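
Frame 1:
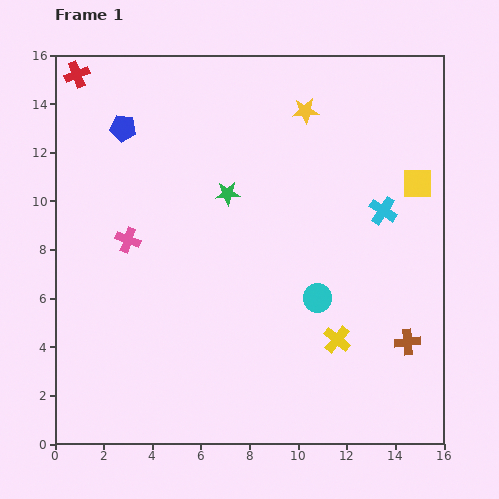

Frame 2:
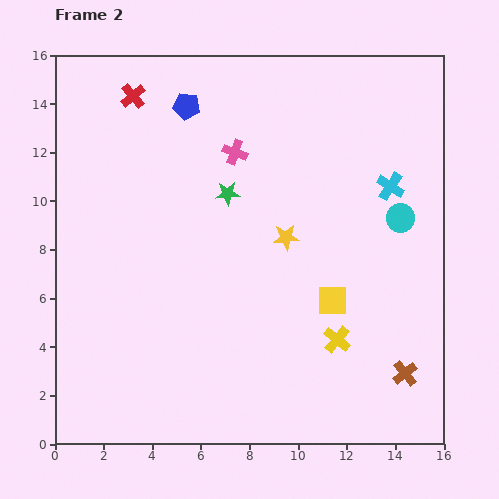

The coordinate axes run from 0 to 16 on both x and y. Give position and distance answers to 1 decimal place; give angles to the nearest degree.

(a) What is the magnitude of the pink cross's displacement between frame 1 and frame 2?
5.7

The pink cross moved from (3.0, 8.4) to (7.4, 12.0), a distance of √(4.4² + 3.6²) ≈ 5.7.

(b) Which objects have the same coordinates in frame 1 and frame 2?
the green star, the yellow cross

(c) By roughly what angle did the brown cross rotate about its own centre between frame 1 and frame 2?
34° counter-clockwise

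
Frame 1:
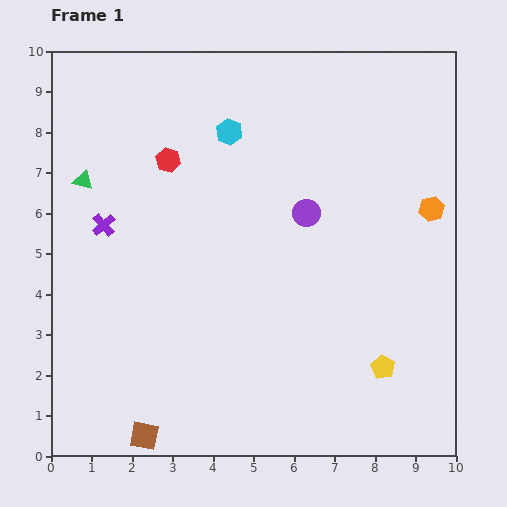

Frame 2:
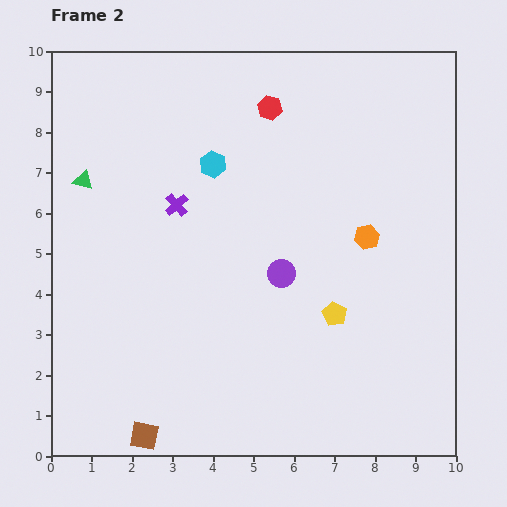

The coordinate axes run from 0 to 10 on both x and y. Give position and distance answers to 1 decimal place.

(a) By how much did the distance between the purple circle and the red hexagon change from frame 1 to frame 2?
+0.5

Distance in frame 1: 3.6. Distance in frame 2: 4.1.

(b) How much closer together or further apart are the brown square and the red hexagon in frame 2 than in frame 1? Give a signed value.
+1.9

Distance in frame 1: 6.8. Distance in frame 2: 8.7.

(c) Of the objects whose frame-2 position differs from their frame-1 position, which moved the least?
the cyan hexagon

(moved 0.9)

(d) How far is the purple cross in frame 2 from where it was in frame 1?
1.9

The purple cross moved from (1.3, 5.7) to (3.1, 6.2), a distance of √(1.8² + 0.5²) ≈ 1.9.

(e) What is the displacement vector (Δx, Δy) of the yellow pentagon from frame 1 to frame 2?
(-1.2, 1.3)

The yellow pentagon was at (8.2, 2.2) in frame 1 and (7.0, 3.5) in frame 2.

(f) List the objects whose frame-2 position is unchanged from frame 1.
the brown square, the green triangle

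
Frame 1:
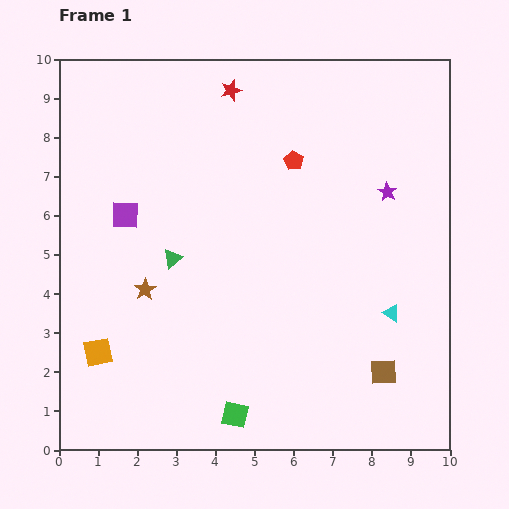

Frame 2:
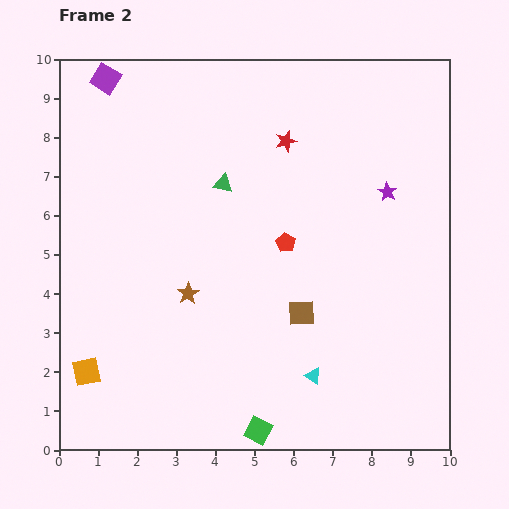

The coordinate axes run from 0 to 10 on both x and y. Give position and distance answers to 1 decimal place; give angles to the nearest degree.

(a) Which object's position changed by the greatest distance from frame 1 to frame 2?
the purple square

(moved 3.5; next 2.6)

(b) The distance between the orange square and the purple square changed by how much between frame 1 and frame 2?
+3.9

Distance in frame 1: 3.6. Distance in frame 2: 7.5.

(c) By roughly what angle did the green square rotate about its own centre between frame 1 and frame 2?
15° clockwise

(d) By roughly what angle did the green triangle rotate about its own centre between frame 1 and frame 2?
52° clockwise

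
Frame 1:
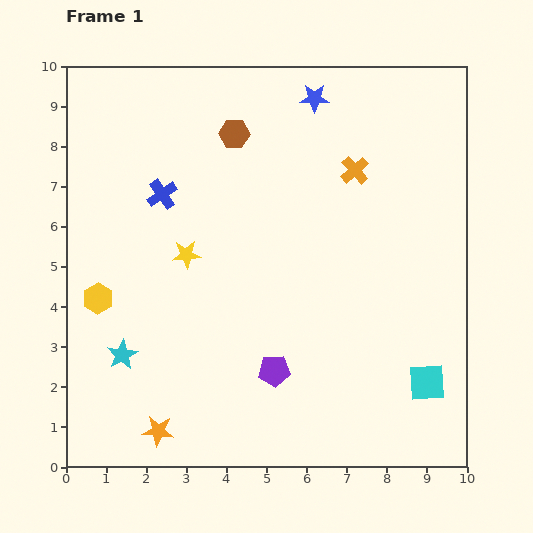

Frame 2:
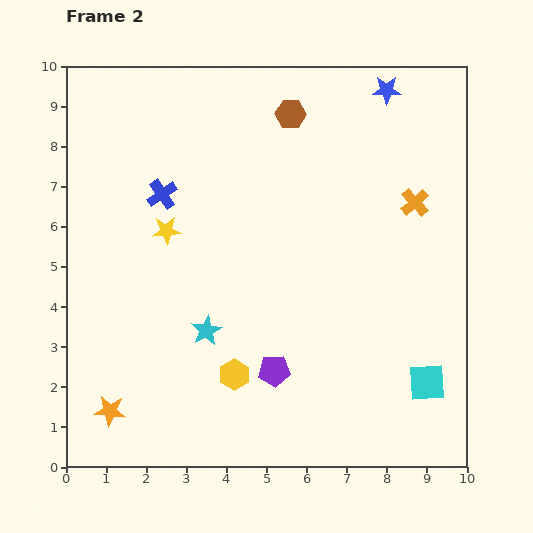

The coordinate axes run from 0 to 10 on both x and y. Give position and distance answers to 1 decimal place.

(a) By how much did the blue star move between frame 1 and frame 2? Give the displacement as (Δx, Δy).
(1.8, 0.2)

The blue star was at (6.2, 9.2) in frame 1 and (8.0, 9.4) in frame 2.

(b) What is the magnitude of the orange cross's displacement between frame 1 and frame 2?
1.7

The orange cross moved from (7.2, 7.4) to (8.7, 6.6), a distance of √(1.5² + 0.8²) ≈ 1.7.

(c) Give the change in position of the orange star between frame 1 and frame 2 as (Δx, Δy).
(-1.2, 0.5)

The orange star was at (2.3, 0.9) in frame 1 and (1.1, 1.4) in frame 2.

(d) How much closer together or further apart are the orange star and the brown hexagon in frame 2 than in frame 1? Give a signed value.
+1.1

Distance in frame 1: 7.6. Distance in frame 2: 8.7.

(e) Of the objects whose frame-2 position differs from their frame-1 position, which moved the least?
the yellow star

(moved 0.8)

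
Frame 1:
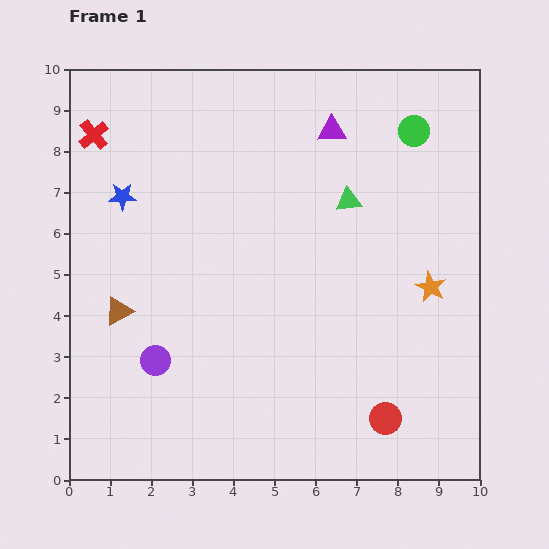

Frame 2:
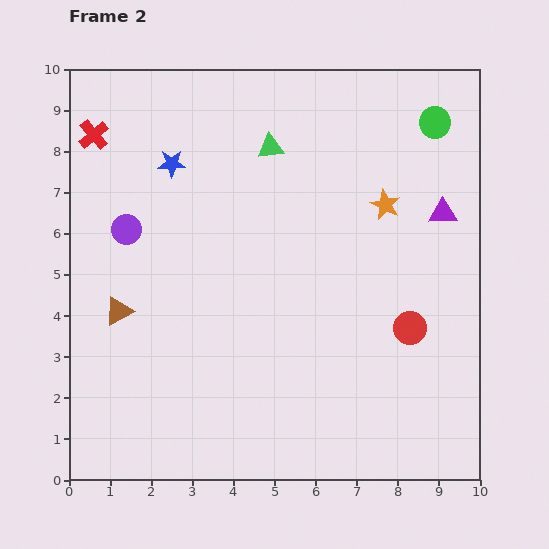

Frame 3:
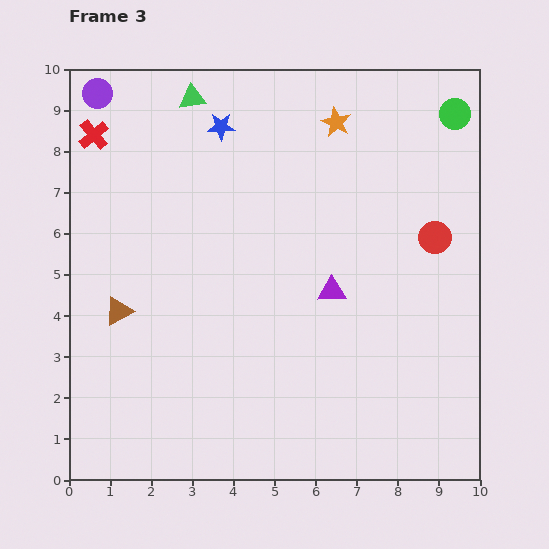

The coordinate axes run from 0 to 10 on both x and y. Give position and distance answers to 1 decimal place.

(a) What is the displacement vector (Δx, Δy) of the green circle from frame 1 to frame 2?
(0.5, 0.2)

The green circle was at (8.4, 8.5) in frame 1 and (8.9, 8.7) in frame 2.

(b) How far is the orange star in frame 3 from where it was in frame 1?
4.6

The orange star moved from (8.8, 4.7) to (6.5, 8.7), a distance of √(2.3² + 4.0²) ≈ 4.6.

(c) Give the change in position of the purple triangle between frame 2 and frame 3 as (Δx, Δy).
(-2.7, -1.9)

The purple triangle was at (9.1, 6.5) in frame 2 and (6.4, 4.6) in frame 3.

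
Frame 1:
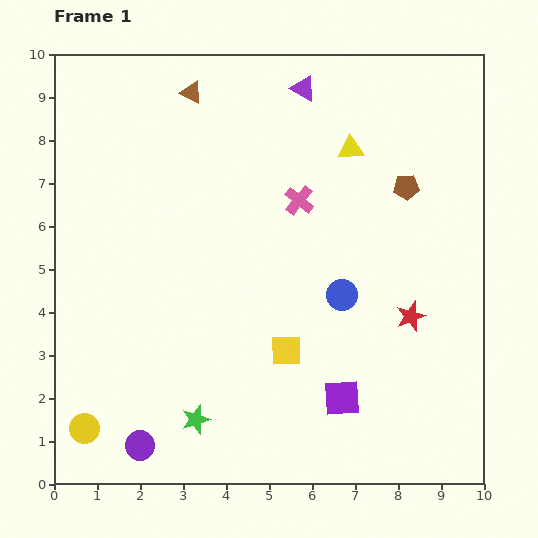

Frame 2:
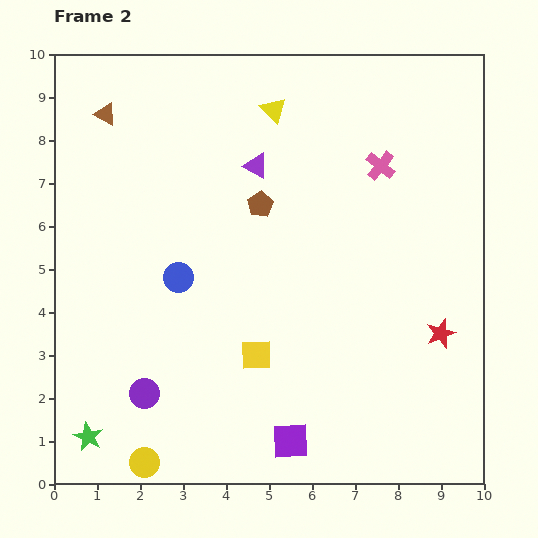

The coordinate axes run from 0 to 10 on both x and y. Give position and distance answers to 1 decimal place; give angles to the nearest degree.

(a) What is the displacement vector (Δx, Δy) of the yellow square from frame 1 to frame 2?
(-0.7, -0.1)

The yellow square was at (5.4, 3.1) in frame 1 and (4.7, 3.0) in frame 2.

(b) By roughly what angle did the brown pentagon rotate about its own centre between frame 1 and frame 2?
27° counter-clockwise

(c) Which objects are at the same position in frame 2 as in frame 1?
none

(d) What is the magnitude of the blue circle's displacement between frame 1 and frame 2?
3.8

The blue circle moved from (6.7, 4.4) to (2.9, 4.8), a distance of √(3.8² + 0.4²) ≈ 3.8.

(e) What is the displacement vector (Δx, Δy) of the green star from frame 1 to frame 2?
(-2.5, -0.4)

The green star was at (3.3, 1.5) in frame 1 and (0.8, 1.1) in frame 2.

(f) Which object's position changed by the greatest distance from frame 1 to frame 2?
the blue circle

(moved 3.8; next 3.4)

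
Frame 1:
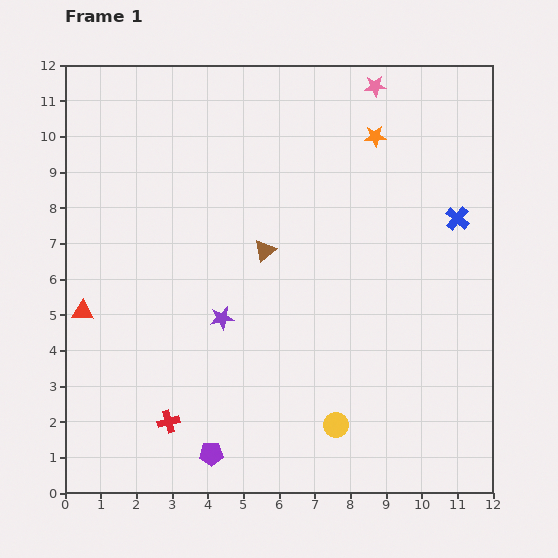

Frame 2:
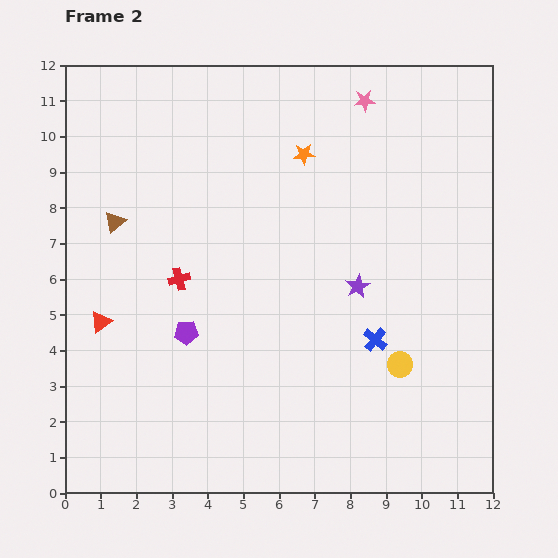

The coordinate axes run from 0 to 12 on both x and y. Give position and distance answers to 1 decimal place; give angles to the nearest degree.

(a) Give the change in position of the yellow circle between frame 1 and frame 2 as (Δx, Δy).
(1.8, 1.7)

The yellow circle was at (7.6, 1.9) in frame 1 and (9.4, 3.6) in frame 2.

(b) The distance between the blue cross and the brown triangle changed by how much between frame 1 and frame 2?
+2.5

Distance in frame 1: 5.5. Distance in frame 2: 8.0.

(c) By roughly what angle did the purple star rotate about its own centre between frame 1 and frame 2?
19° counter-clockwise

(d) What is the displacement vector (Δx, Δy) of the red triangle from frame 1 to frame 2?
(0.5, -0.3)

The red triangle was at (0.5, 5.1) in frame 1 and (1.0, 4.8) in frame 2.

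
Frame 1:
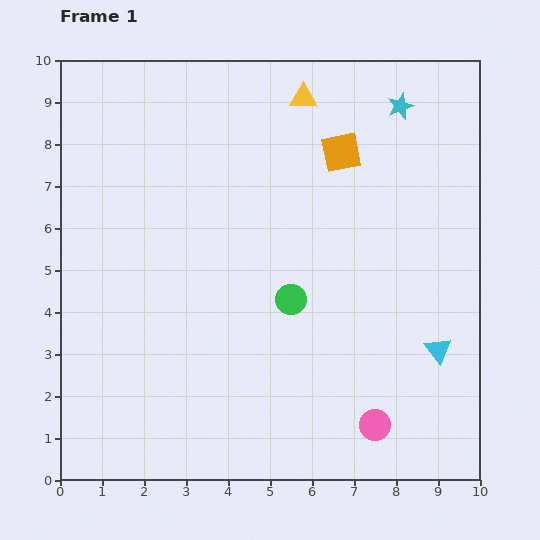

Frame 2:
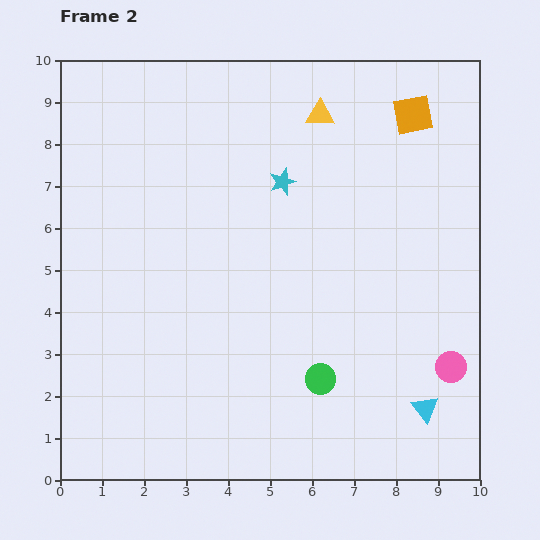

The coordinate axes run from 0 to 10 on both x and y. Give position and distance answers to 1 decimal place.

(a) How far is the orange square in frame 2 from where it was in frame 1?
1.9

The orange square moved from (6.7, 7.8) to (8.4, 8.7), a distance of √(1.7² + 0.9²) ≈ 1.9.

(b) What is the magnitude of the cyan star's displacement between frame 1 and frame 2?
3.3

The cyan star moved from (8.1, 8.9) to (5.3, 7.1), a distance of √(2.8² + 1.8²) ≈ 3.3.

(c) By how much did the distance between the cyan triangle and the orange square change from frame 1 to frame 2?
+1.8

Distance in frame 1: 5.2. Distance in frame 2: 7.0.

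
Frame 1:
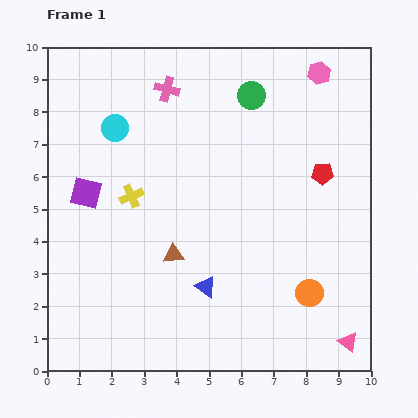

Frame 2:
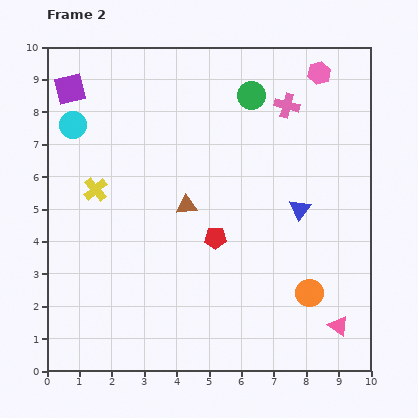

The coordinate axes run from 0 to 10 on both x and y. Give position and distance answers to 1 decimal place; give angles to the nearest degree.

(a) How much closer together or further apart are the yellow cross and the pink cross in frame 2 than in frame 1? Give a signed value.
+2.9

Distance in frame 1: 3.5. Distance in frame 2: 6.4.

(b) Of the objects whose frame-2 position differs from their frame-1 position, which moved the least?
the pink triangle

(moved 0.6)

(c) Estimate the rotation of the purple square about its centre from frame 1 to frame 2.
28° counter-clockwise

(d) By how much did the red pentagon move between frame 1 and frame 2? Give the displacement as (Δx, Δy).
(-3.3, -2.0)

The red pentagon was at (8.5, 6.1) in frame 1 and (5.2, 4.1) in frame 2.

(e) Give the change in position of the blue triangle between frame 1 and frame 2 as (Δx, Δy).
(2.9, 2.4)

The blue triangle was at (4.9, 2.6) in frame 1 and (7.8, 5.0) in frame 2.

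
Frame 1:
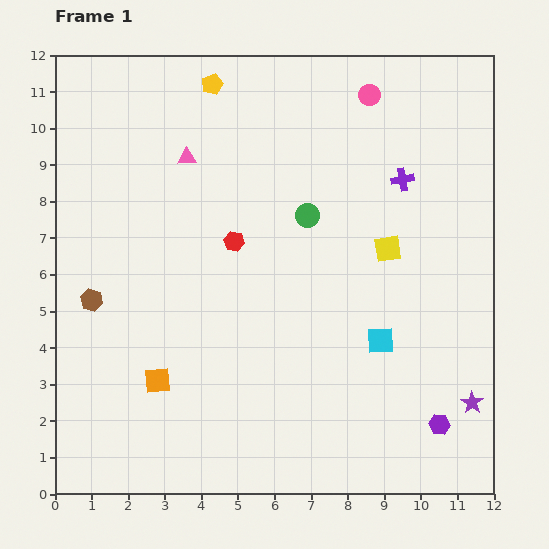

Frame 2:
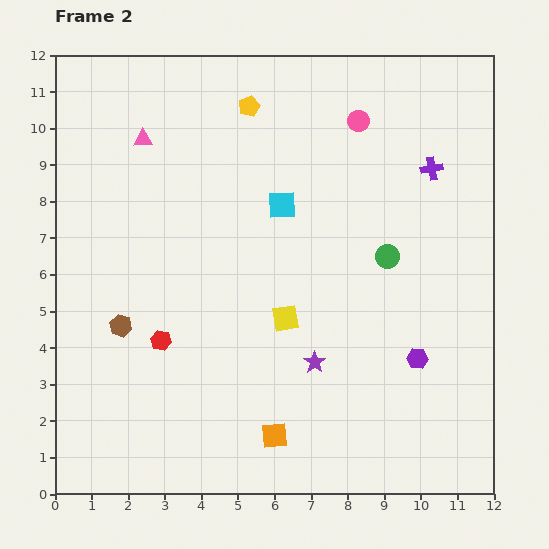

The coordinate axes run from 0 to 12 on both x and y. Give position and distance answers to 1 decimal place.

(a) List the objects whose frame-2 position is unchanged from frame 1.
none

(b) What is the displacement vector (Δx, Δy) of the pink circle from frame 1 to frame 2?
(-0.3, -0.7)

The pink circle was at (8.6, 10.9) in frame 1 and (8.3, 10.2) in frame 2.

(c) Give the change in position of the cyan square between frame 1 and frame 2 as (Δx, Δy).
(-2.7, 3.7)

The cyan square was at (8.9, 4.2) in frame 1 and (6.2, 7.9) in frame 2.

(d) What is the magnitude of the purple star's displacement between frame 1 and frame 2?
4.4

The purple star moved from (11.4, 2.5) to (7.1, 3.6), a distance of √(4.3² + 1.1²) ≈ 4.4.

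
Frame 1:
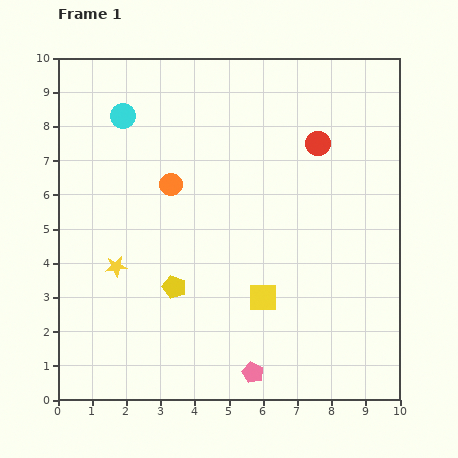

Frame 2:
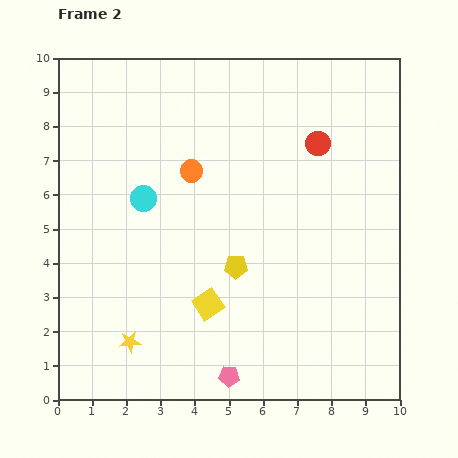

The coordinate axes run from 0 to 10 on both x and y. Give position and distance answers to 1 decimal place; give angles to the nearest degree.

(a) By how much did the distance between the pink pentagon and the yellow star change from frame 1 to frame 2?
-2.0

Distance in frame 1: 5.1. Distance in frame 2: 3.1.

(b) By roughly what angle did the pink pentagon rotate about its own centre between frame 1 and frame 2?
21° counter-clockwise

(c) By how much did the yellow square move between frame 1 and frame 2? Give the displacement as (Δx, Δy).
(-1.6, -0.2)

The yellow square was at (6.0, 3.0) in frame 1 and (4.4, 2.8) in frame 2.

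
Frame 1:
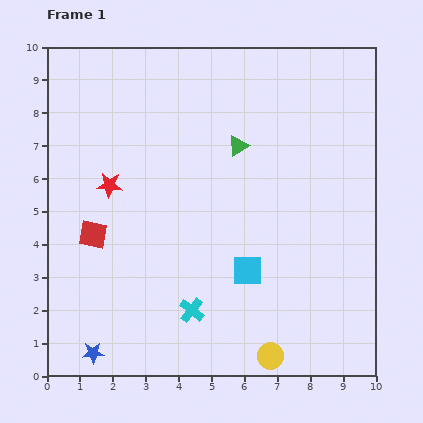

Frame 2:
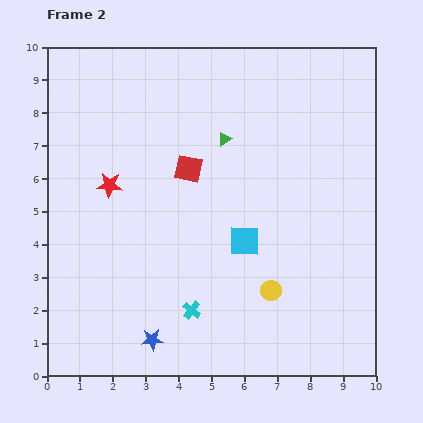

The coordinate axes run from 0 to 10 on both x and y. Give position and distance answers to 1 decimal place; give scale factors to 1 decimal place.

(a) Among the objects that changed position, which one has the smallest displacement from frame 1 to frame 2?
the green triangle

(moved 0.4)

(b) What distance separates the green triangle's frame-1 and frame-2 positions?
0.4

The green triangle moved from (5.8, 7.0) to (5.4, 7.2), a distance of √(0.4² + 0.2²) ≈ 0.4.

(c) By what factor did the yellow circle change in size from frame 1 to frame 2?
0.8×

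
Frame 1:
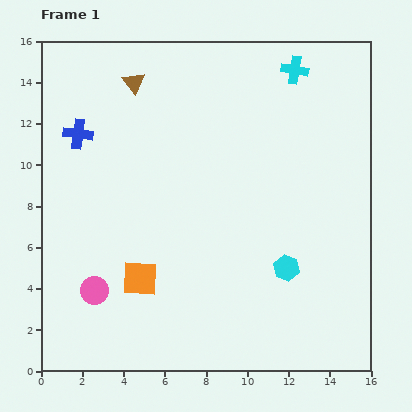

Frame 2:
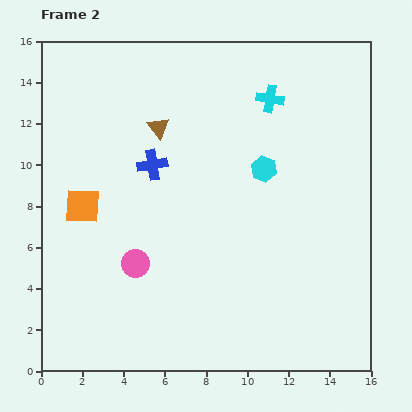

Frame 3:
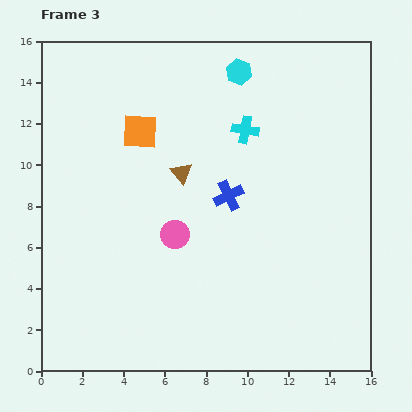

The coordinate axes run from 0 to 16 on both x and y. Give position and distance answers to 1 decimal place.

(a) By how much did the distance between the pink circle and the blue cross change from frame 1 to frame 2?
-2.7

Distance in frame 1: 7.6. Distance in frame 2: 4.9.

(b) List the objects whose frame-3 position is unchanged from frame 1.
none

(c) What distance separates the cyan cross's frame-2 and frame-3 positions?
1.9

The cyan cross moved from (11.1, 13.2) to (9.9, 11.7), a distance of √(1.2² + 1.5²) ≈ 1.9.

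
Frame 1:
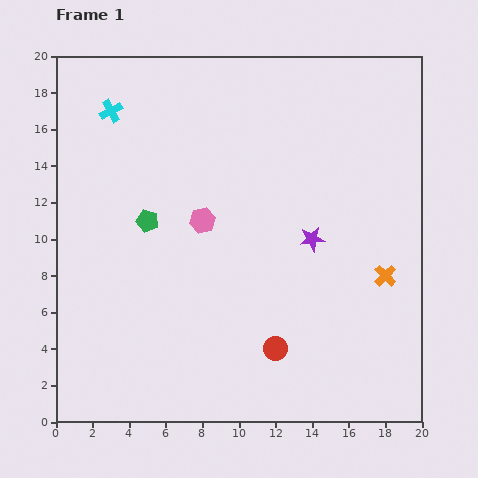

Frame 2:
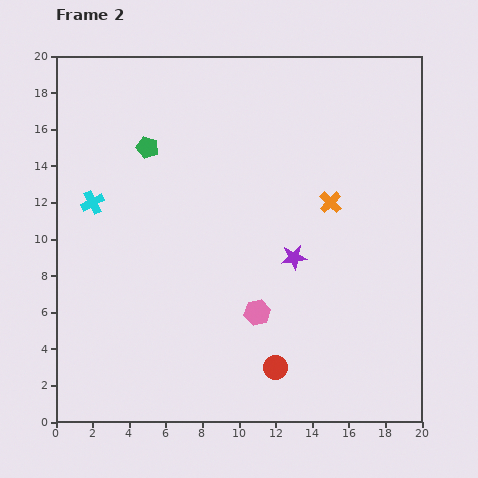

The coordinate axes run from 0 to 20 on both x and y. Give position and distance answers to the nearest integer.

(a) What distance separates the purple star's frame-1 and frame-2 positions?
1

The purple star moved from (14, 10) to (13, 9), a distance of √(1² + 1²) ≈ 1.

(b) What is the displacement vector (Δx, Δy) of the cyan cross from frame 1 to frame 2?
(-1, -5)

The cyan cross was at (3, 17) in frame 1 and (2, 12) in frame 2.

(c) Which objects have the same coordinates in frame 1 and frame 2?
none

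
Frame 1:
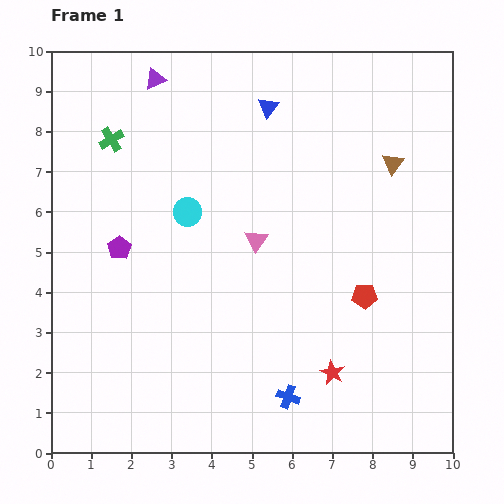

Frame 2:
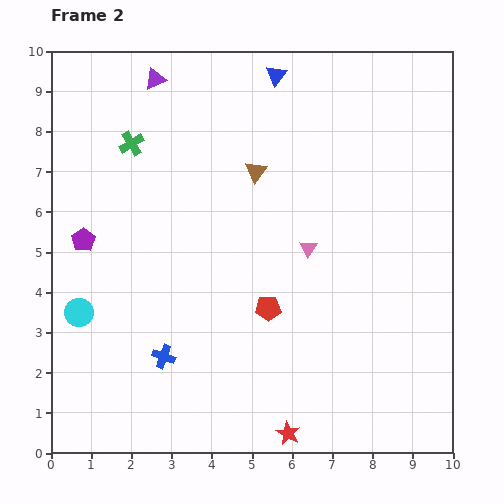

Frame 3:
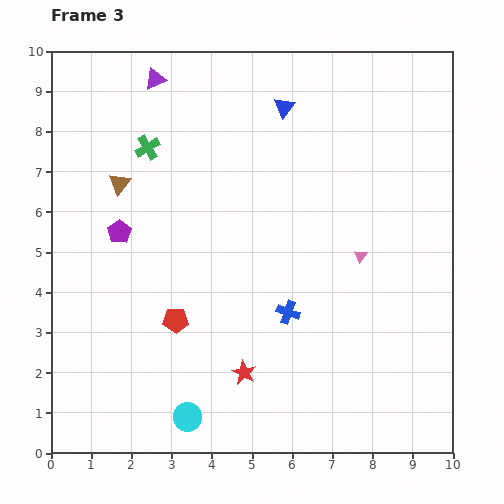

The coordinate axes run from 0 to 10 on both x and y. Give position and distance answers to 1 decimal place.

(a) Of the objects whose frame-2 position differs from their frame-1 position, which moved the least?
the green cross

(moved 0.5)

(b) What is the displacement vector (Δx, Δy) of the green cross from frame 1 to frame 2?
(0.5, -0.1)

The green cross was at (1.5, 7.8) in frame 1 and (2.0, 7.7) in frame 2.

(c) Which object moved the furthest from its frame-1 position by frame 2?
the cyan circle

(moved 3.7; next 3.4)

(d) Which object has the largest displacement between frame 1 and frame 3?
the brown triangle

(moved 6.8; next 5.1)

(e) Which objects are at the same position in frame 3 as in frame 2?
the purple triangle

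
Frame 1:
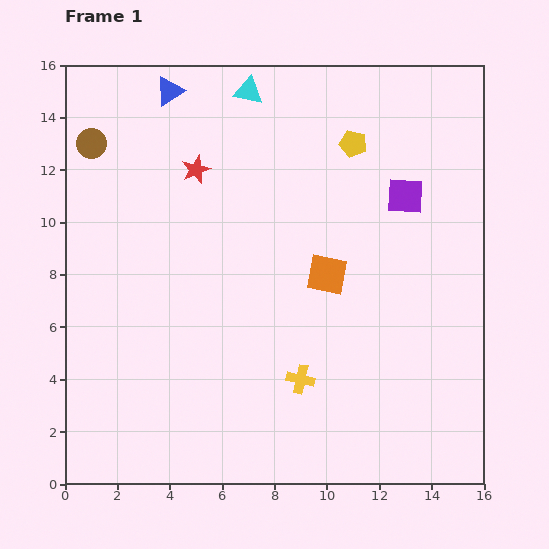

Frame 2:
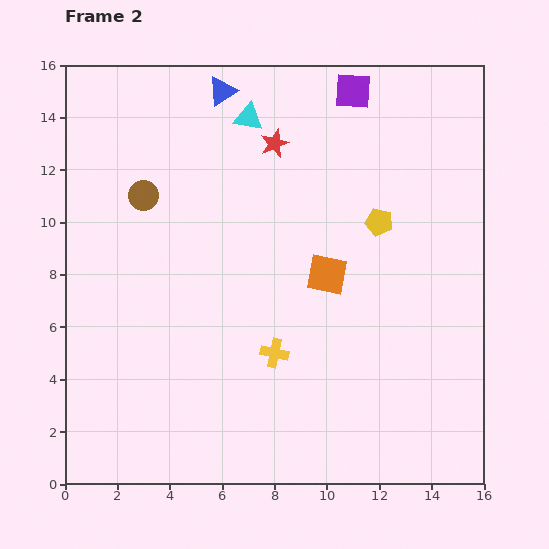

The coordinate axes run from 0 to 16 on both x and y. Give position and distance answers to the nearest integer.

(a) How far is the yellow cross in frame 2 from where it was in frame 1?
1

The yellow cross moved from (9, 4) to (8, 5), a distance of √(1² + 1²) ≈ 1.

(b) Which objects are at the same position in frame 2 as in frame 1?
the orange square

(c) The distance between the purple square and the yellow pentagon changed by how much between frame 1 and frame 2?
+2

Distance in frame 1: 3. Distance in frame 2: 5.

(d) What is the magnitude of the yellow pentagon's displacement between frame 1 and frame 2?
3

The yellow pentagon moved from (11, 13) to (12, 10), a distance of √(1² + 3²) ≈ 3.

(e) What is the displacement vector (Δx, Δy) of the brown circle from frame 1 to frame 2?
(2, -2)

The brown circle was at (1, 13) in frame 1 and (3, 11) in frame 2.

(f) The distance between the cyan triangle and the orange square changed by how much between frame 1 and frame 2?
-1

Distance in frame 1: 8. Distance in frame 2: 7.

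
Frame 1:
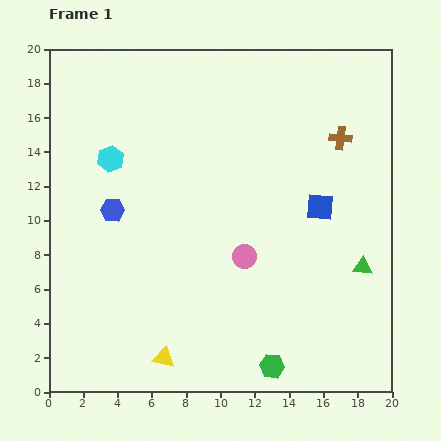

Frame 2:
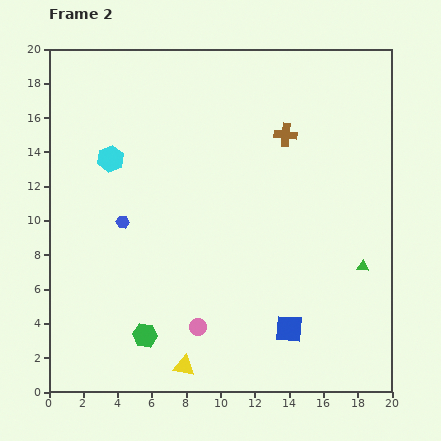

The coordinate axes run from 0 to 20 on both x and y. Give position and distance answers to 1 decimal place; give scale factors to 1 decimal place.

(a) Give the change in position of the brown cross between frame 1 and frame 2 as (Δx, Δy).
(-3.2, 0.2)

The brown cross was at (17.0, 14.8) in frame 1 and (13.8, 15.0) in frame 2.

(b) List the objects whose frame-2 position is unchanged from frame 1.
the cyan hexagon, the green triangle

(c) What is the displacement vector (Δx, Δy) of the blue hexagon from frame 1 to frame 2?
(0.6, -0.7)

The blue hexagon was at (3.7, 10.6) in frame 1 and (4.3, 9.9) in frame 2.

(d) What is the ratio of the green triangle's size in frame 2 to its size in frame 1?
0.6×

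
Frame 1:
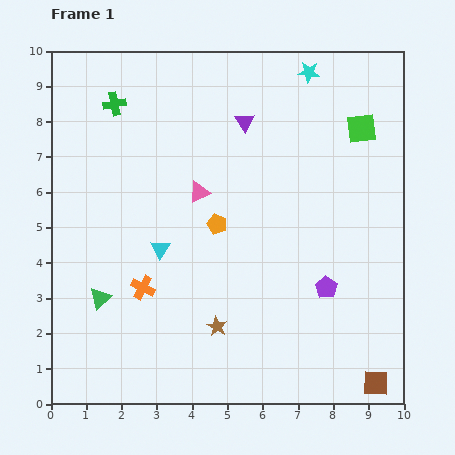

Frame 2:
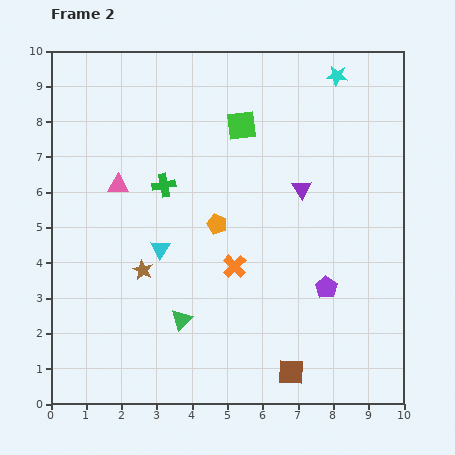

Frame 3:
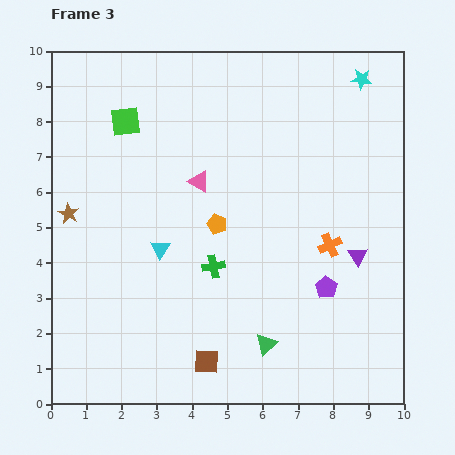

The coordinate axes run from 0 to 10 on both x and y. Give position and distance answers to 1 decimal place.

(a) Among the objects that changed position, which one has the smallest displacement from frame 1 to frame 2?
the cyan star

(moved 0.8)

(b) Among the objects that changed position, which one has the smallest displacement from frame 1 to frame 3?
the pink triangle

(moved 0.3)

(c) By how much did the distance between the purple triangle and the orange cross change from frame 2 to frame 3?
-2.0

Distance in frame 2: 2.9. Distance in frame 3: 0.9.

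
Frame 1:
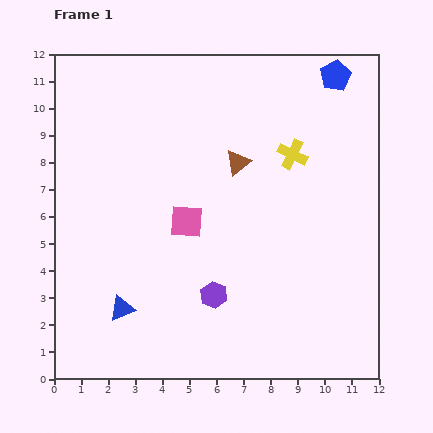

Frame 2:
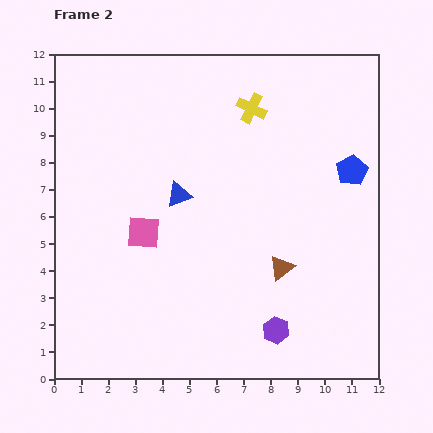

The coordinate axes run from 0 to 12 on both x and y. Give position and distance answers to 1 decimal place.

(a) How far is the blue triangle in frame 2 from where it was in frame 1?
4.7

The blue triangle moved from (2.5, 2.6) to (4.6, 6.8), a distance of √(2.1² + 4.2²) ≈ 4.7.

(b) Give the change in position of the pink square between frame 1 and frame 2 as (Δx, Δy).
(-1.6, -0.4)

The pink square was at (4.9, 5.8) in frame 1 and (3.3, 5.4) in frame 2.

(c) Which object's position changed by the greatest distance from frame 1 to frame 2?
the blue triangle

(moved 4.7; next 4.2)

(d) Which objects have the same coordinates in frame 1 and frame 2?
none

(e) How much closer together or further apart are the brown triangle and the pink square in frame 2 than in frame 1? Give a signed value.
+2.4

Distance in frame 1: 2.9. Distance in frame 2: 5.3.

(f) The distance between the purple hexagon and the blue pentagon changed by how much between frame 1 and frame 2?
-2.8

Distance in frame 1: 9.3. Distance in frame 2: 6.5.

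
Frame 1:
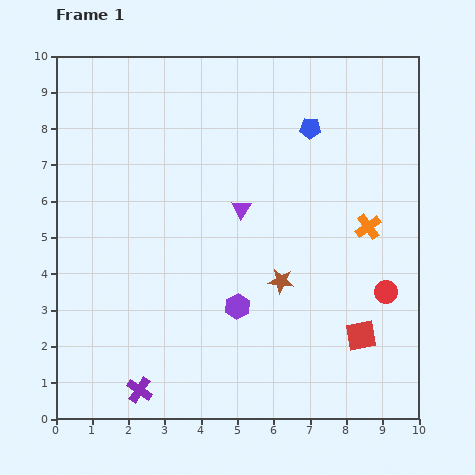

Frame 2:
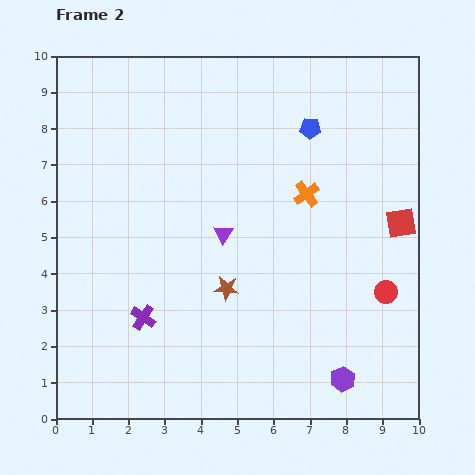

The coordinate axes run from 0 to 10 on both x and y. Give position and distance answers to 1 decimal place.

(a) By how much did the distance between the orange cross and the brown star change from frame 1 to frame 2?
+0.6

Distance in frame 1: 2.8. Distance in frame 2: 3.4.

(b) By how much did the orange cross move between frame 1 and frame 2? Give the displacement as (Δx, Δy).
(-1.7, 0.9)

The orange cross was at (8.6, 5.3) in frame 1 and (6.9, 6.2) in frame 2.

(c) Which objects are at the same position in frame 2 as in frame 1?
the blue pentagon, the red circle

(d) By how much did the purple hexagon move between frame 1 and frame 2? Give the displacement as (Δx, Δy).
(2.9, -2.0)

The purple hexagon was at (5.0, 3.1) in frame 1 and (7.9, 1.1) in frame 2.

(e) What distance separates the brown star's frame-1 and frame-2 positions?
1.5

The brown star moved from (6.2, 3.8) to (4.7, 3.6), a distance of √(1.5² + 0.2²) ≈ 1.5.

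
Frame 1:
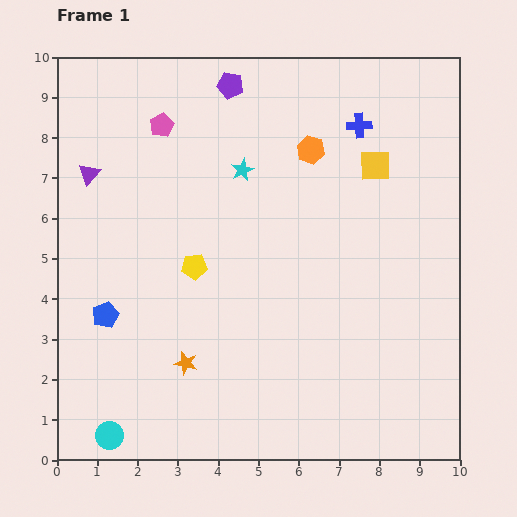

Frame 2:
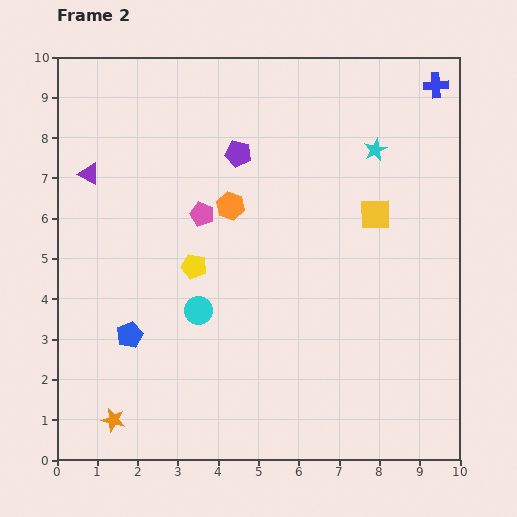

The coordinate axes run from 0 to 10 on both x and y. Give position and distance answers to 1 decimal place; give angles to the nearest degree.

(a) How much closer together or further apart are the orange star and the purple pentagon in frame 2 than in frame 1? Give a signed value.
+0.3

Distance in frame 1: 7.0. Distance in frame 2: 7.3.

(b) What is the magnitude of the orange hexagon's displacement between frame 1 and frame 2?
2.4

The orange hexagon moved from (6.3, 7.7) to (4.3, 6.3), a distance of √(2.0² + 1.4²) ≈ 2.4.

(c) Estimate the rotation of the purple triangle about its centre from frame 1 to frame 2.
43° counter-clockwise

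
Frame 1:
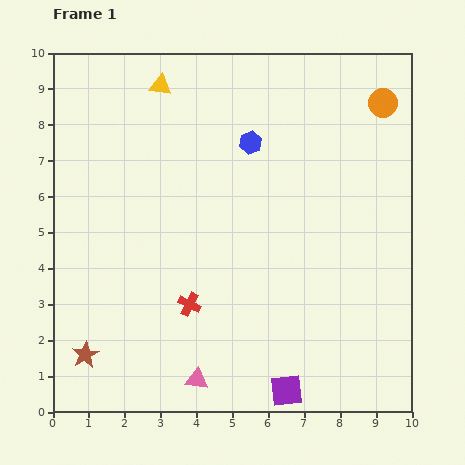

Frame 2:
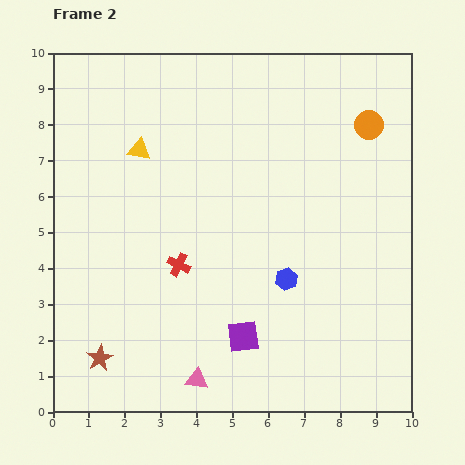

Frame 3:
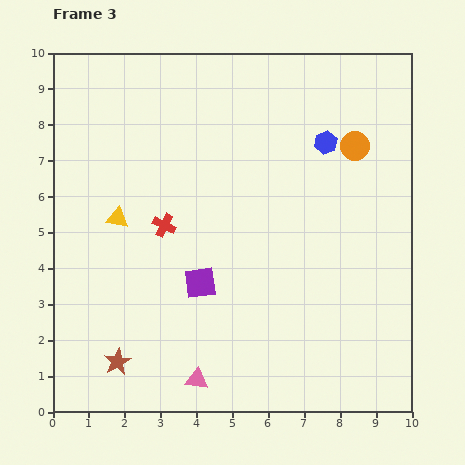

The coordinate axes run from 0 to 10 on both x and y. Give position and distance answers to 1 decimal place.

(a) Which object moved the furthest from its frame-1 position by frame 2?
the blue hexagon

(moved 3.9; next 1.9)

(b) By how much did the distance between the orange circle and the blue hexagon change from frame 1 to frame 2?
+1.0

Distance in frame 1: 3.9. Distance in frame 2: 4.9.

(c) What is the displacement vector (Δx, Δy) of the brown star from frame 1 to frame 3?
(0.9, -0.2)

The brown star was at (0.9, 1.6) in frame 1 and (1.8, 1.4) in frame 3.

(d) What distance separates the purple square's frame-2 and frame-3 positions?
1.9

The purple square moved from (5.3, 2.1) to (4.1, 3.6), a distance of √(1.2² + 1.5²) ≈ 1.9.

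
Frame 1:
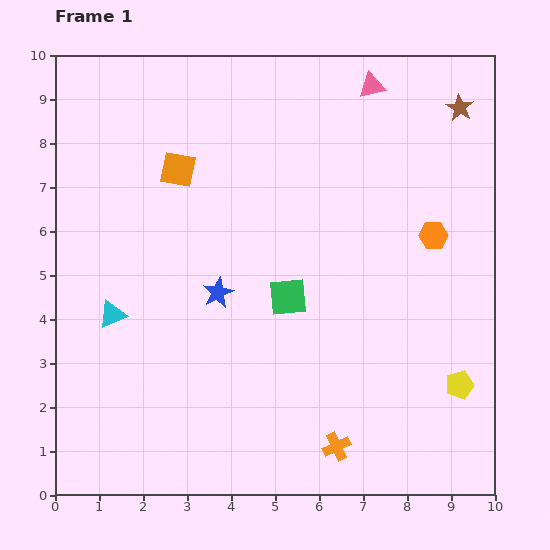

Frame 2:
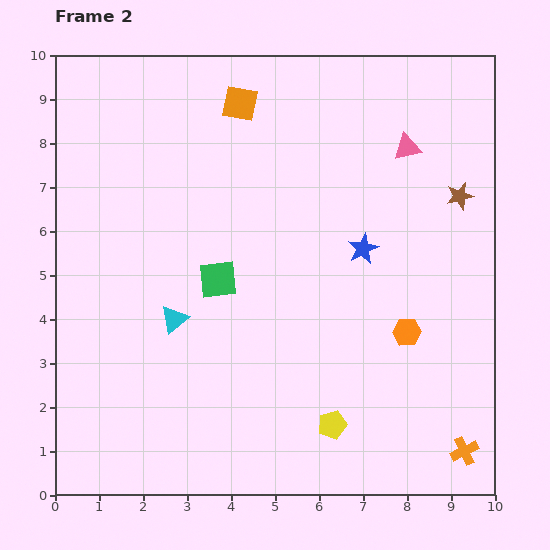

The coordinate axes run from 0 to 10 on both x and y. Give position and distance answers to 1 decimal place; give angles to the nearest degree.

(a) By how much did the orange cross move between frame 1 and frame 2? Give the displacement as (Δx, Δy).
(2.9, -0.1)

The orange cross was at (6.4, 1.1) in frame 1 and (9.3, 1.0) in frame 2.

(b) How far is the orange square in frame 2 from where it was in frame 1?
2.1

The orange square moved from (2.8, 7.4) to (4.2, 8.9), a distance of √(1.4² + 1.5²) ≈ 2.1.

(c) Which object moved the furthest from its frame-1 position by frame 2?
the blue star

(moved 3.4; next 3.0)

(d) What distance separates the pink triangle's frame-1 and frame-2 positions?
1.6

The pink triangle moved from (7.2, 9.3) to (8.0, 7.9), a distance of √(0.8² + 1.4²) ≈ 1.6.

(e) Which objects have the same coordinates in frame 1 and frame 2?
none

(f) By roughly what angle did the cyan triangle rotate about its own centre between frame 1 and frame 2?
17° counter-clockwise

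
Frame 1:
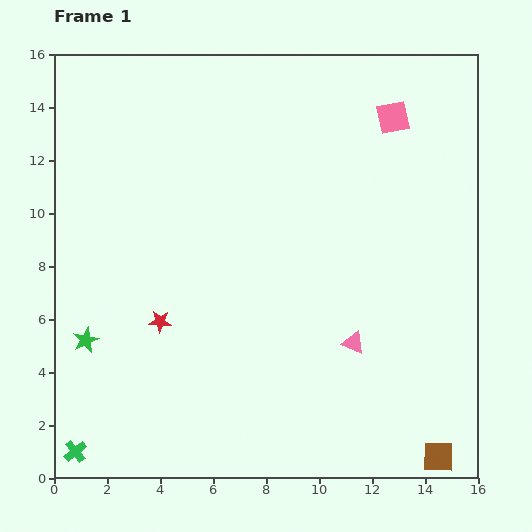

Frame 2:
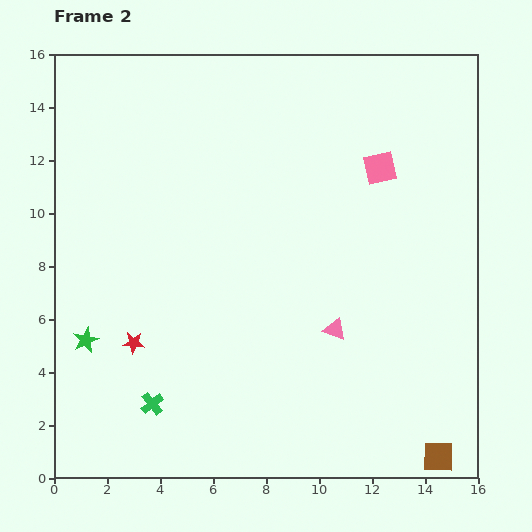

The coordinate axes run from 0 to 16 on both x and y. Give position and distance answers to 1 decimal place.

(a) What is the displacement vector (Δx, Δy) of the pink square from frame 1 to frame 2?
(-0.5, -1.9)

The pink square was at (12.8, 13.6) in frame 1 and (12.3, 11.7) in frame 2.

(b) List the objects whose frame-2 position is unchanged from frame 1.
the brown square, the green star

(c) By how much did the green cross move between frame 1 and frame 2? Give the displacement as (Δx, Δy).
(2.9, 1.8)

The green cross was at (0.8, 1.0) in frame 1 and (3.7, 2.8) in frame 2.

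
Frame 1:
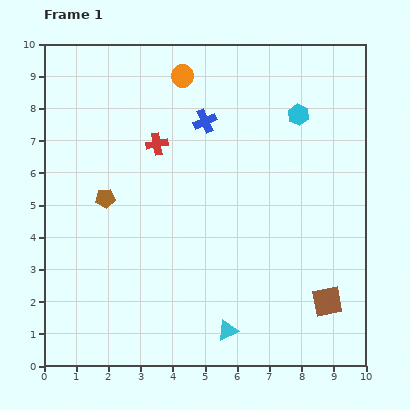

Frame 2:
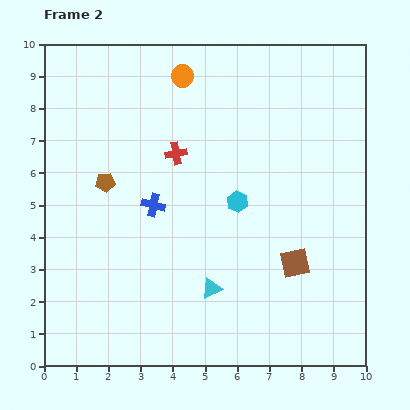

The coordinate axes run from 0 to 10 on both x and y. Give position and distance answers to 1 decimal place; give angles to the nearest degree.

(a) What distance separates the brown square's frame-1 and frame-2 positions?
1.6

The brown square moved from (8.8, 2.0) to (7.8, 3.2), a distance of √(1.0² + 1.2²) ≈ 1.6.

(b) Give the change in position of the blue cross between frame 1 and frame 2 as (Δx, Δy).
(-1.6, -2.6)

The blue cross was at (5.0, 7.6) in frame 1 and (3.4, 5.0) in frame 2.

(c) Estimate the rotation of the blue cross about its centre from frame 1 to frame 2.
37° clockwise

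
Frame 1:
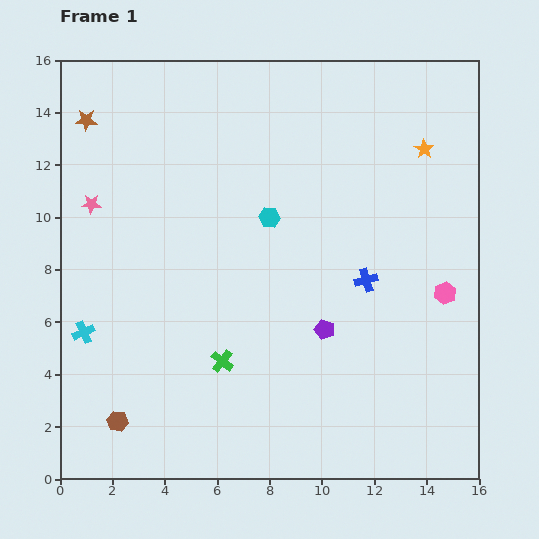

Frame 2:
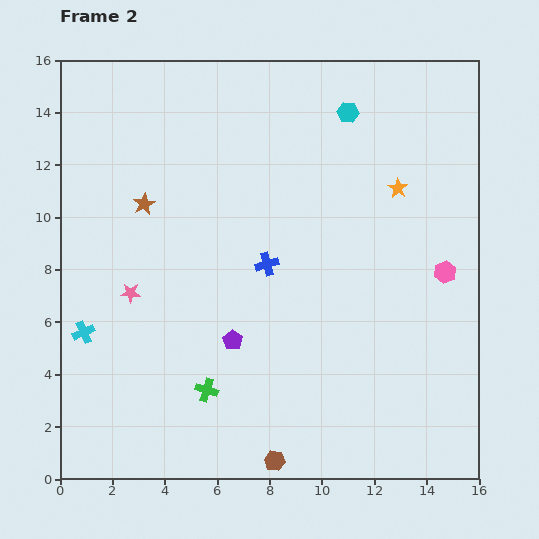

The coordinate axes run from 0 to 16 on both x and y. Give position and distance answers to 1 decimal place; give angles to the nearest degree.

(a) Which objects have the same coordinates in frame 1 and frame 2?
the cyan cross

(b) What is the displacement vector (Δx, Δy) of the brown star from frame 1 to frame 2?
(2.2, -3.2)

The brown star was at (1.0, 13.7) in frame 1 and (3.2, 10.5) in frame 2.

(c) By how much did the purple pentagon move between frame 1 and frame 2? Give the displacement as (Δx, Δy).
(-3.5, -0.4)

The purple pentagon was at (10.1, 5.7) in frame 1 and (6.6, 5.3) in frame 2.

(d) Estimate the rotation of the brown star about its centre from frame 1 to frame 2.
30° counter-clockwise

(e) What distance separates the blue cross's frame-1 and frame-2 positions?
3.8

The blue cross moved from (11.7, 7.6) to (7.9, 8.2), a distance of √(3.8² + 0.6²) ≈ 3.8.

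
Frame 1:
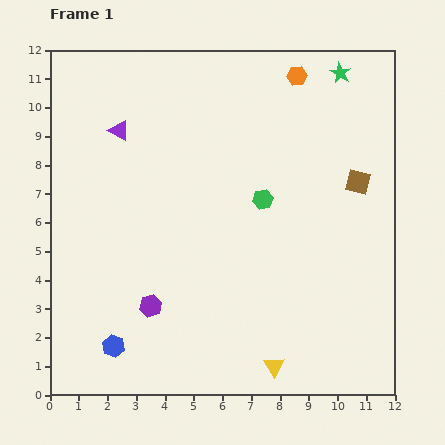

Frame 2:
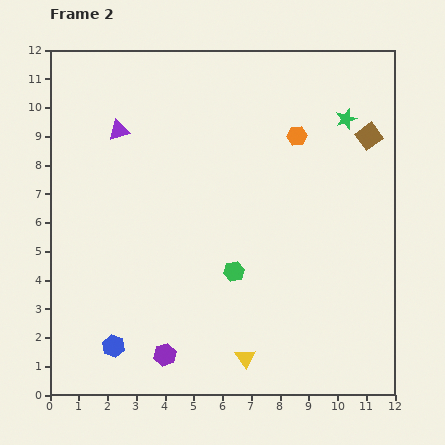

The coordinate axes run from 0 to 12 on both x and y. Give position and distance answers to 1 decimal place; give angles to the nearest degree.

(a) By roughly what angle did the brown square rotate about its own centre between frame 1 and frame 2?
39° clockwise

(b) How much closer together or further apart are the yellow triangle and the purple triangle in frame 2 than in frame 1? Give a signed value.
-0.8

Distance in frame 1: 9.8. Distance in frame 2: 9.0.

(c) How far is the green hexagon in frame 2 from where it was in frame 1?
2.7

The green hexagon moved from (7.4, 6.8) to (6.4, 4.3), a distance of √(1.0² + 2.5²) ≈ 2.7.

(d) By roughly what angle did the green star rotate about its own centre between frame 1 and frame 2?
25° clockwise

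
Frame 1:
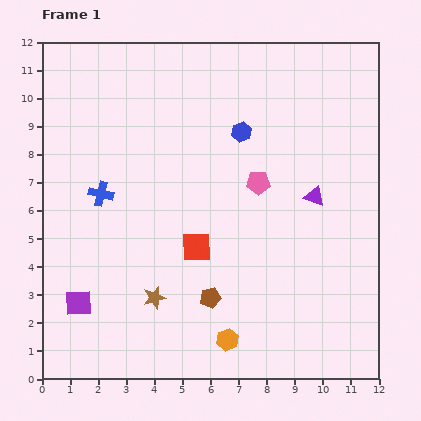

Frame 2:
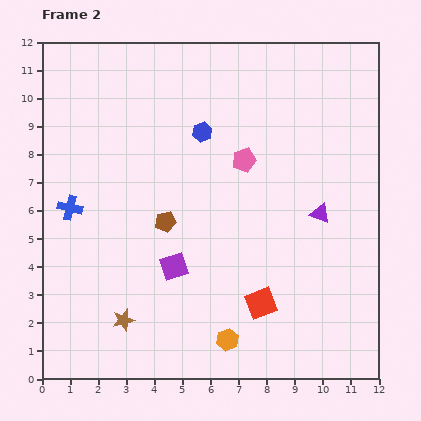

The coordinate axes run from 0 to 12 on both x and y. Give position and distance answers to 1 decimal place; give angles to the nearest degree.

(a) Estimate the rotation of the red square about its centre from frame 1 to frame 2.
20° counter-clockwise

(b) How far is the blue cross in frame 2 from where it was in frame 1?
1.2

The blue cross moved from (2.1, 6.6) to (1.0, 6.1), a distance of √(1.1² + 0.5²) ≈ 1.2.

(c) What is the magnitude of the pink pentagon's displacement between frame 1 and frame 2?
0.9

The pink pentagon moved from (7.7, 7.0) to (7.2, 7.8), a distance of √(0.5² + 0.8²) ≈ 0.9.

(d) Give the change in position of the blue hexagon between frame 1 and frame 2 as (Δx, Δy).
(-1.4, 0.0)

The blue hexagon was at (7.1, 8.8) in frame 1 and (5.7, 8.8) in frame 2.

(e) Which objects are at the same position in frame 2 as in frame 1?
the orange hexagon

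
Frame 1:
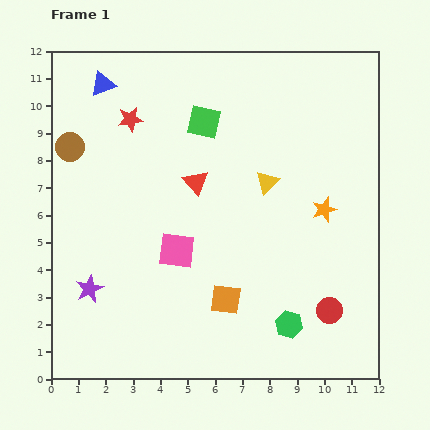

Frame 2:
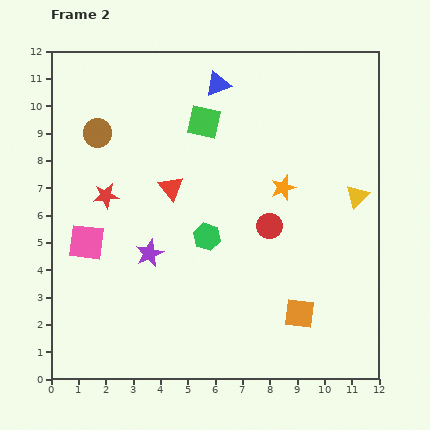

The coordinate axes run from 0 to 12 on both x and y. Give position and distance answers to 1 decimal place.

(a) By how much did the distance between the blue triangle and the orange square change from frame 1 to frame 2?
-0.2

Distance in frame 1: 9.1. Distance in frame 2: 8.9.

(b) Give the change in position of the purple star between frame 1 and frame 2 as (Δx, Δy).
(2.2, 1.3)

The purple star was at (1.4, 3.3) in frame 1 and (3.6, 4.6) in frame 2.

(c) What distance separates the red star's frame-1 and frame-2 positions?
2.9

The red star moved from (2.9, 9.5) to (2.0, 6.7), a distance of √(0.9² + 2.8²) ≈ 2.9.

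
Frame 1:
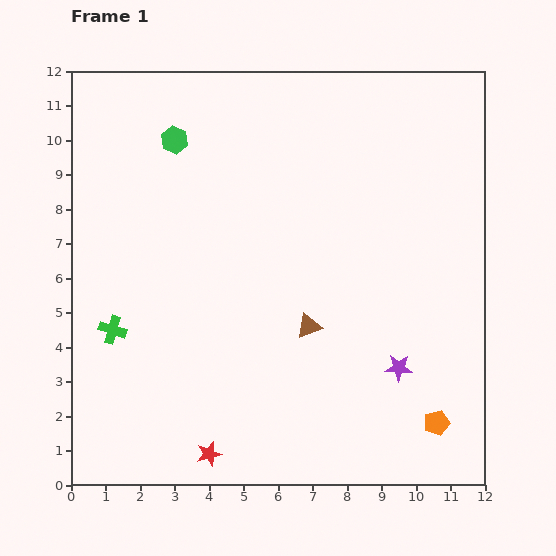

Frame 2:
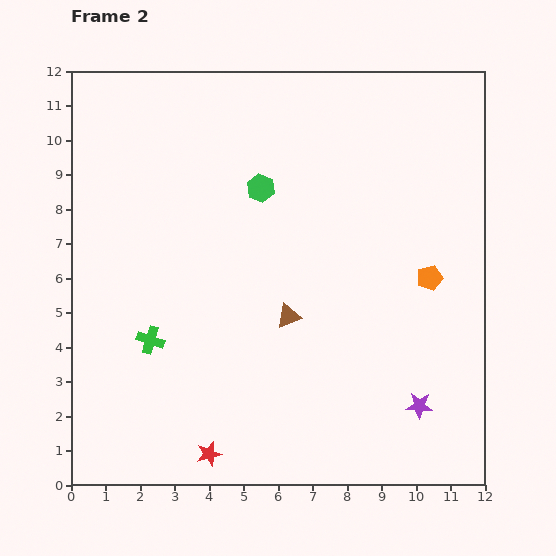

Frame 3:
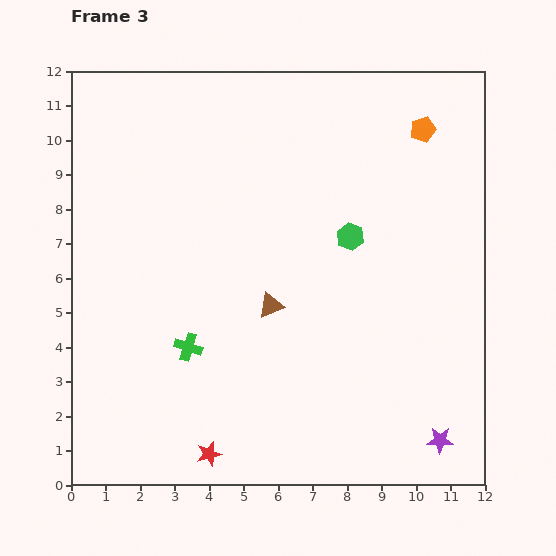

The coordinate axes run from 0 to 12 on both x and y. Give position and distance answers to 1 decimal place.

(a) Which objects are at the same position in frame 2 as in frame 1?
the red star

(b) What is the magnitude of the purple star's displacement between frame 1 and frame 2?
1.3

The purple star moved from (9.5, 3.4) to (10.1, 2.3), a distance of √(0.6² + 1.1²) ≈ 1.3.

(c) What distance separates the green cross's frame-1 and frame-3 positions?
2.3

The green cross moved from (1.2, 4.5) to (3.4, 4.0), a distance of √(2.2² + 0.5²) ≈ 2.3.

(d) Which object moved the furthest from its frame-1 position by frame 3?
the orange pentagon

(moved 8.5; next 5.8)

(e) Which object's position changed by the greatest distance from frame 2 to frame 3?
the orange pentagon

(moved 4.3; next 3.0)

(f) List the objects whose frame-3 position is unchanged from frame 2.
the red star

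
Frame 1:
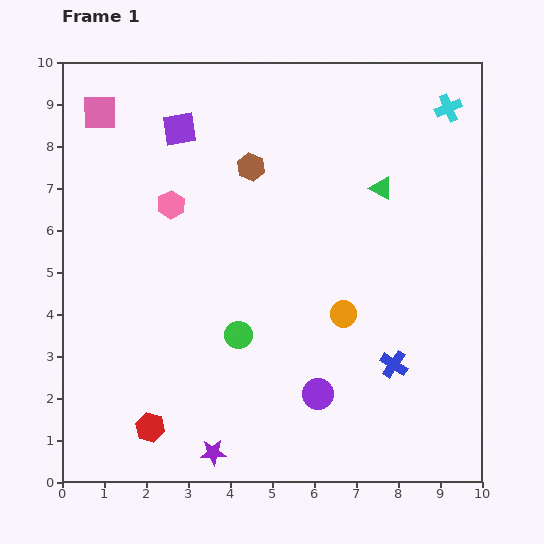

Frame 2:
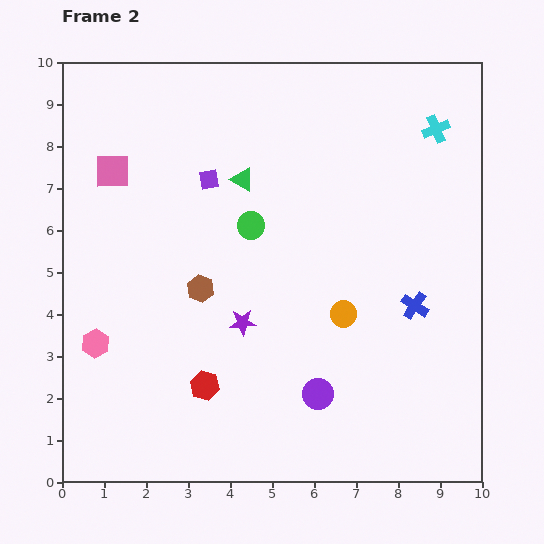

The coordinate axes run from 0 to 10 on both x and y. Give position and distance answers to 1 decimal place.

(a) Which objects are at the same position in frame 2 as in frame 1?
the orange circle, the purple circle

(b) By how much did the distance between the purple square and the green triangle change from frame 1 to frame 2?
-4.2

Distance in frame 1: 5.0. Distance in frame 2: 0.8.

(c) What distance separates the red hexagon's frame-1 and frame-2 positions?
1.6

The red hexagon moved from (2.1, 1.3) to (3.4, 2.3), a distance of √(1.3² + 1.0²) ≈ 1.6.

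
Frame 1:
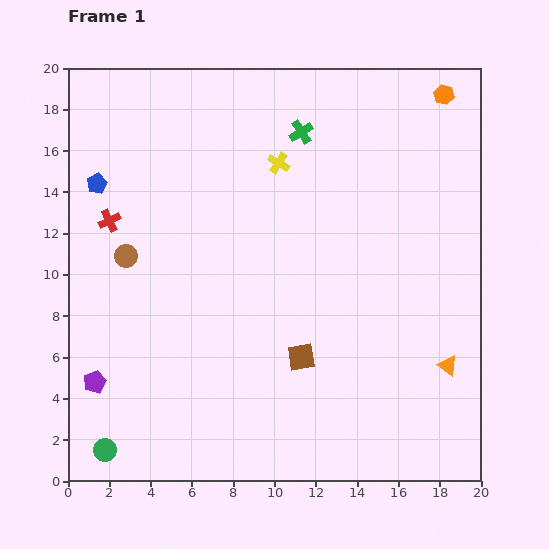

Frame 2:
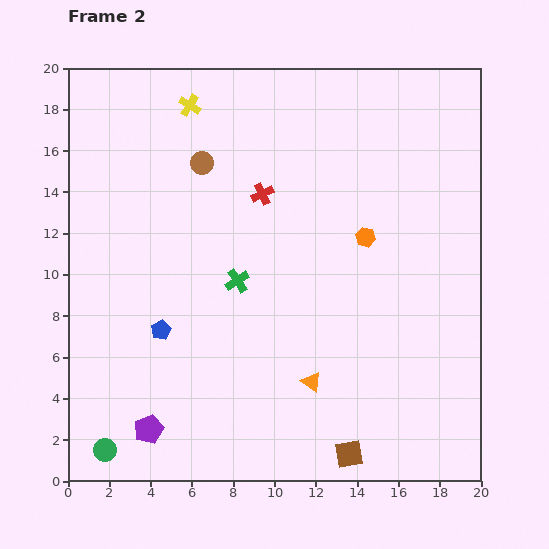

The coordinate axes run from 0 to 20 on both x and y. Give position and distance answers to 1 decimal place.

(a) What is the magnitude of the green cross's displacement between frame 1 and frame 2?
7.8

The green cross moved from (11.3, 16.9) to (8.2, 9.7), a distance of √(3.1² + 7.2²) ≈ 7.8.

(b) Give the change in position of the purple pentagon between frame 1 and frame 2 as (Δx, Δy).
(2.6, -2.3)

The purple pentagon was at (1.3, 4.8) in frame 1 and (3.9, 2.5) in frame 2.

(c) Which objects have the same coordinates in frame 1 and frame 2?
the green circle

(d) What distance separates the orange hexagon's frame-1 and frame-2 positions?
7.9

The orange hexagon moved from (18.2, 18.7) to (14.4, 11.8), a distance of √(3.8² + 6.9²) ≈ 7.9.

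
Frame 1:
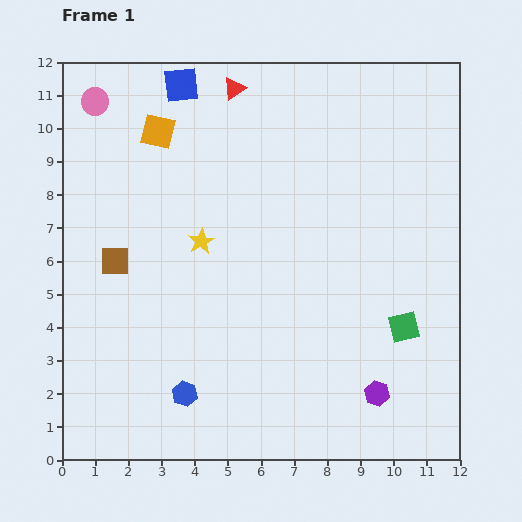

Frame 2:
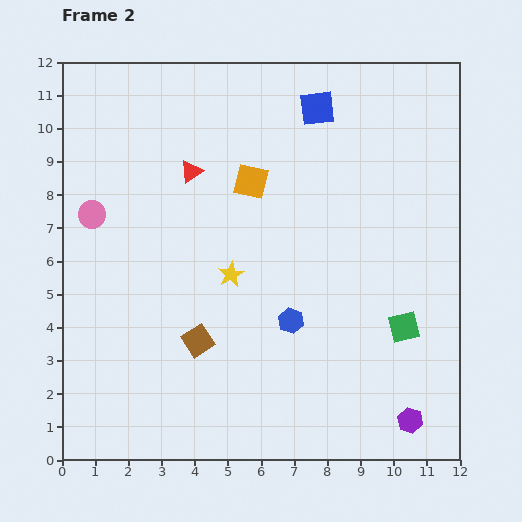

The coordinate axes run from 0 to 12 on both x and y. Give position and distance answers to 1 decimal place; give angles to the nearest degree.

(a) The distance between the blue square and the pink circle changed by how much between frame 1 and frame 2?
+4.9

Distance in frame 1: 2.6. Distance in frame 2: 7.5.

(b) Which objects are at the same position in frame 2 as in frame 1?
the green square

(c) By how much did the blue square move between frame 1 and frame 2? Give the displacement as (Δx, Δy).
(4.1, -0.7)

The blue square was at (3.6, 11.3) in frame 1 and (7.7, 10.6) in frame 2.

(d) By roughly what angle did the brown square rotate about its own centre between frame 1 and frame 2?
33° counter-clockwise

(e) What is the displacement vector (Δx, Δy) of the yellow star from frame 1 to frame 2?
(0.9, -1.0)

The yellow star was at (4.2, 6.6) in frame 1 and (5.1, 5.6) in frame 2.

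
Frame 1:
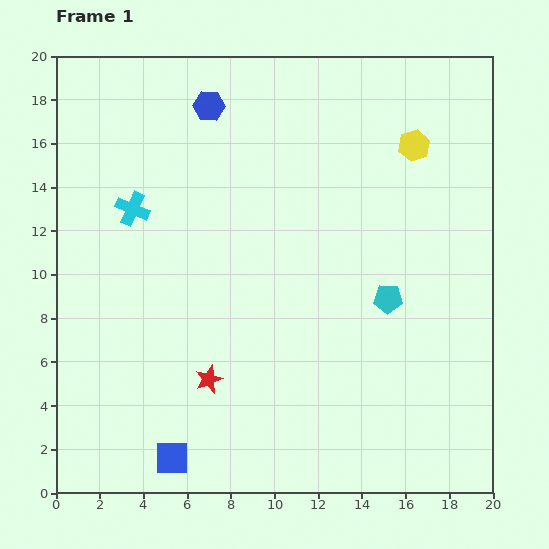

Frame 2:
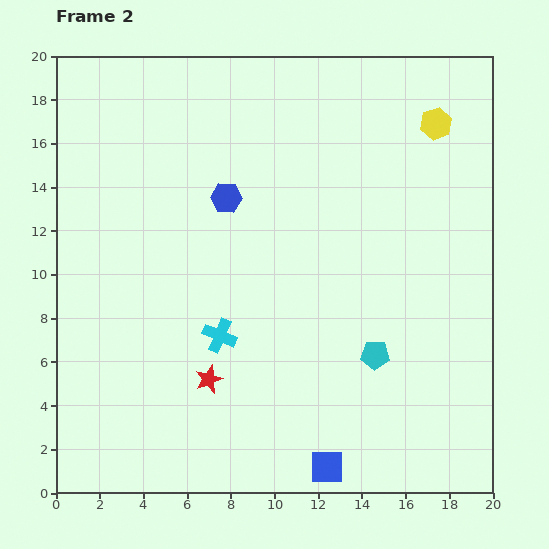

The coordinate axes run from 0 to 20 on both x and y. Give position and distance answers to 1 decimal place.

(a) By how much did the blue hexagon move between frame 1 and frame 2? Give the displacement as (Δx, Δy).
(0.8, -4.2)

The blue hexagon was at (7.0, 17.7) in frame 1 and (7.8, 13.5) in frame 2.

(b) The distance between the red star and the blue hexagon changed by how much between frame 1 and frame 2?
-4.2

Distance in frame 1: 12.5. Distance in frame 2: 8.3.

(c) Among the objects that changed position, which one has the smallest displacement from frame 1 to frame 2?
the yellow hexagon

(moved 1.4)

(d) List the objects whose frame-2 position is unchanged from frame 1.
the red star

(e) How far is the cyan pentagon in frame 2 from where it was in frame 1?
2.7

The cyan pentagon moved from (15.2, 8.9) to (14.6, 6.3), a distance of √(0.6² + 2.6²) ≈ 2.7.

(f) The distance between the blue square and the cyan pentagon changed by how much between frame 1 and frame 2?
-6.7

Distance in frame 1: 12.3. Distance in frame 2: 5.6.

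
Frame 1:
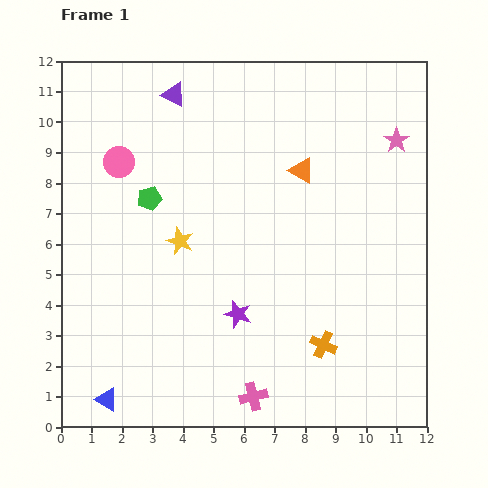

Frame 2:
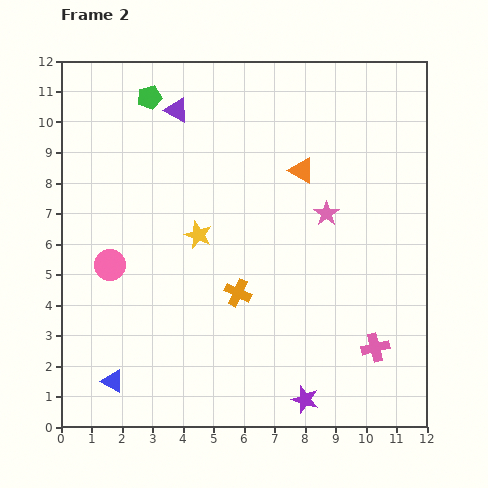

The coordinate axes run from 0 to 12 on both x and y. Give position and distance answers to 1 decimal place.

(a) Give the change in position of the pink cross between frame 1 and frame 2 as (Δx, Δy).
(4.0, 1.6)

The pink cross was at (6.3, 1.0) in frame 1 and (10.3, 2.6) in frame 2.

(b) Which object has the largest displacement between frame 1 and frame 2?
the pink cross

(moved 4.3; next 3.6)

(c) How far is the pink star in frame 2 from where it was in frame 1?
3.3

The pink star moved from (11.0, 9.4) to (8.7, 7.0), a distance of √(2.3² + 2.4²) ≈ 3.3.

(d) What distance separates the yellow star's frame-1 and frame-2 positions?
0.6

The yellow star moved from (3.9, 6.1) to (4.5, 6.3), a distance of √(0.6² + 0.2²) ≈ 0.6.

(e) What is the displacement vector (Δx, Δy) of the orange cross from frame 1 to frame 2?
(-2.8, 1.7)

The orange cross was at (8.6, 2.7) in frame 1 and (5.8, 4.4) in frame 2.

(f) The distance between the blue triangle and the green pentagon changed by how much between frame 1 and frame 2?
+2.7

Distance in frame 1: 6.7. Distance in frame 2: 9.4.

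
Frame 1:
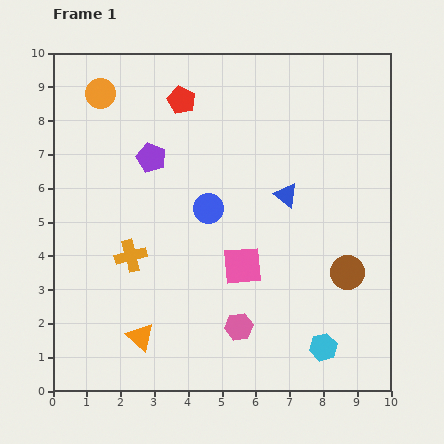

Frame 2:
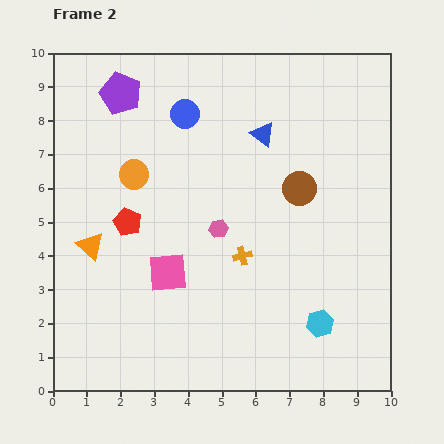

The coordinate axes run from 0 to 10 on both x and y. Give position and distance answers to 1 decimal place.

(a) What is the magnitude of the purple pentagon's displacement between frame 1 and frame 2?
2.1

The purple pentagon moved from (2.9, 6.9) to (2.0, 8.8), a distance of √(0.9² + 1.9²) ≈ 2.1.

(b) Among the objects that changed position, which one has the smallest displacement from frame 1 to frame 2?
the cyan hexagon

(moved 0.7)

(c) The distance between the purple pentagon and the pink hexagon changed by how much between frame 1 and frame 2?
-0.7

Distance in frame 1: 5.6. Distance in frame 2: 4.9.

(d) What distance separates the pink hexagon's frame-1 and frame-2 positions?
3.0

The pink hexagon moved from (5.5, 1.9) to (4.9, 4.8), a distance of √(0.6² + 2.9²) ≈ 3.0.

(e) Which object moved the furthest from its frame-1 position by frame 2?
the red pentagon

(moved 3.9; next 3.3)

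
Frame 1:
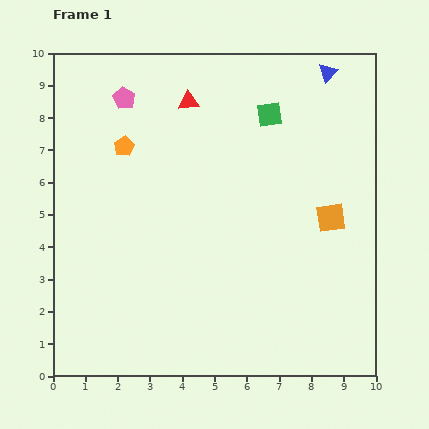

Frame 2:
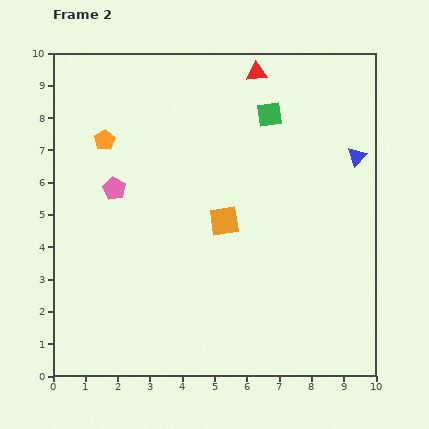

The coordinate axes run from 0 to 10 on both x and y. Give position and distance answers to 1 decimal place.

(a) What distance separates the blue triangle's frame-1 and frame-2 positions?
2.8

The blue triangle moved from (8.5, 9.4) to (9.4, 6.8), a distance of √(0.9² + 2.6²) ≈ 2.8.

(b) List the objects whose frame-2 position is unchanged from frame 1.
the green square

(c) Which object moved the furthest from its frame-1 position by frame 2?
the orange square

(moved 3.3; next 2.8)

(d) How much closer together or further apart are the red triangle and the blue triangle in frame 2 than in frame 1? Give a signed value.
-0.4

Distance in frame 1: 4.4. Distance in frame 2: 4.0.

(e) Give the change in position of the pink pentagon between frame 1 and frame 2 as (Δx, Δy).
(-0.3, -2.8)

The pink pentagon was at (2.2, 8.6) in frame 1 and (1.9, 5.8) in frame 2.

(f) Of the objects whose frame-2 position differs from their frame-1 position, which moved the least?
the orange pentagon

(moved 0.6)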